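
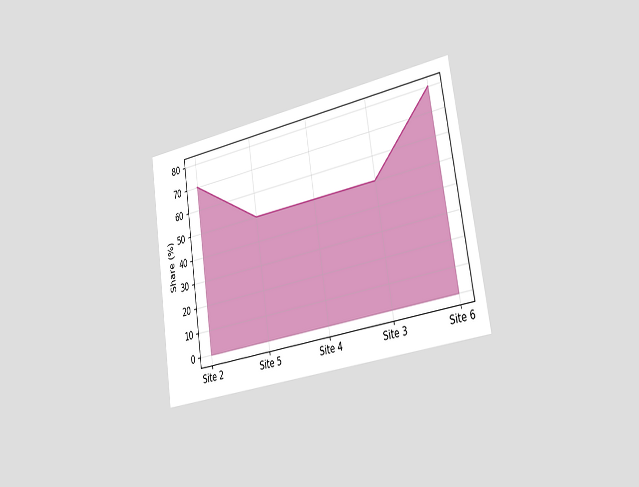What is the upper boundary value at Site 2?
The chart is tilted about 9° counter-clockwise and viewed slightly from the right. At Site 2 the upper boundary is at 70%.

70%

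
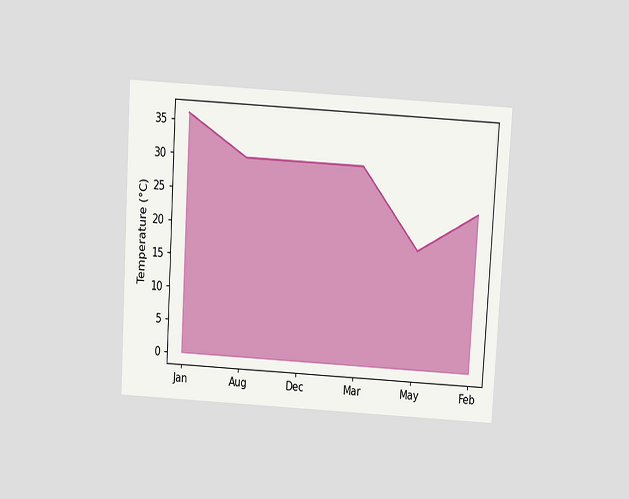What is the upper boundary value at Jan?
36°C

The chart is tilted about 3° clockwise and viewed slightly from above. At Jan the upper boundary is at 36°C.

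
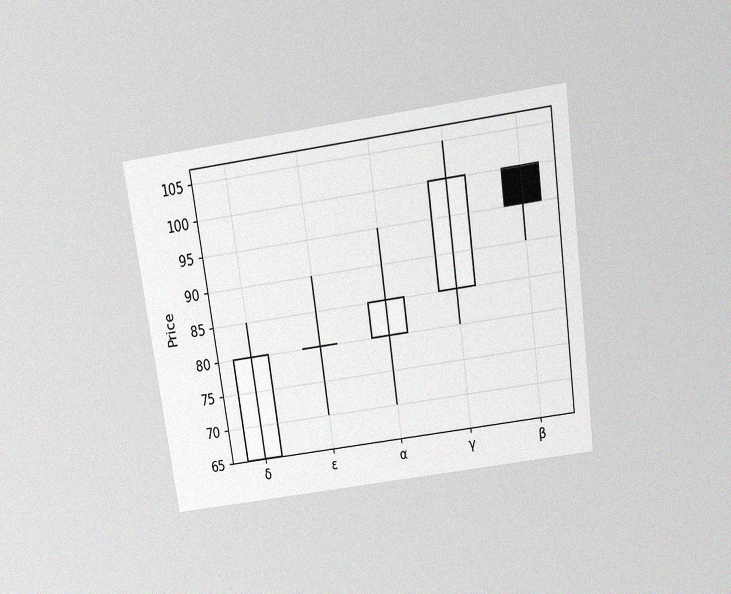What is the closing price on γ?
The chart is tilted about 8° counter-clockwise and viewed slightly from above, with some photo noise. The γ candle closes at 100.

100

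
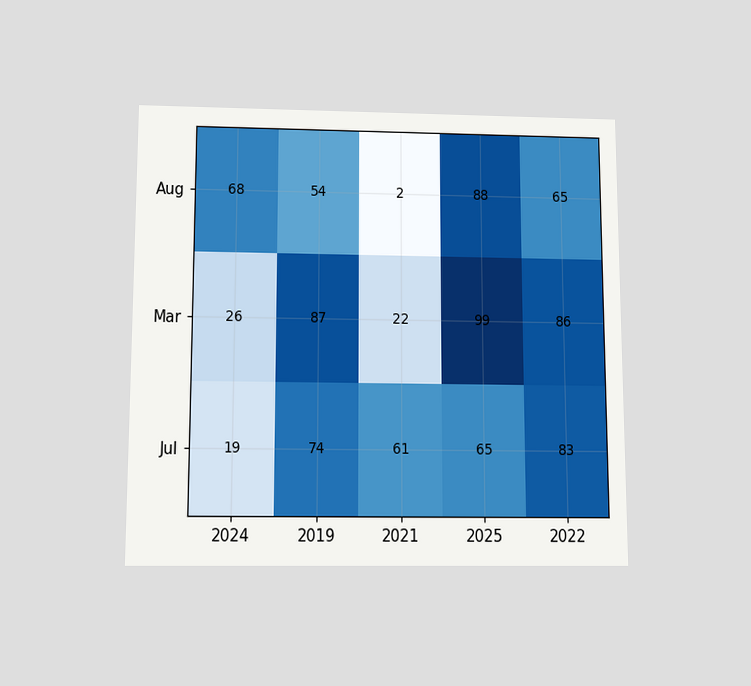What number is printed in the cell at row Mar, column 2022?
86

The chart is viewed slightly from below. The (Mar, 2022) cell reads 86.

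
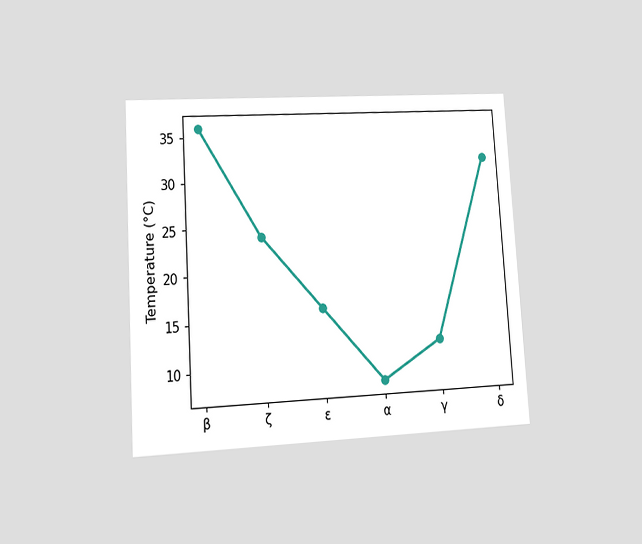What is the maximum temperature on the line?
36°C

The chart is tilted about 3° counter-clockwise and viewed at a slight angle. The highest point is at β, and reading across to the y-axis gives 36°C.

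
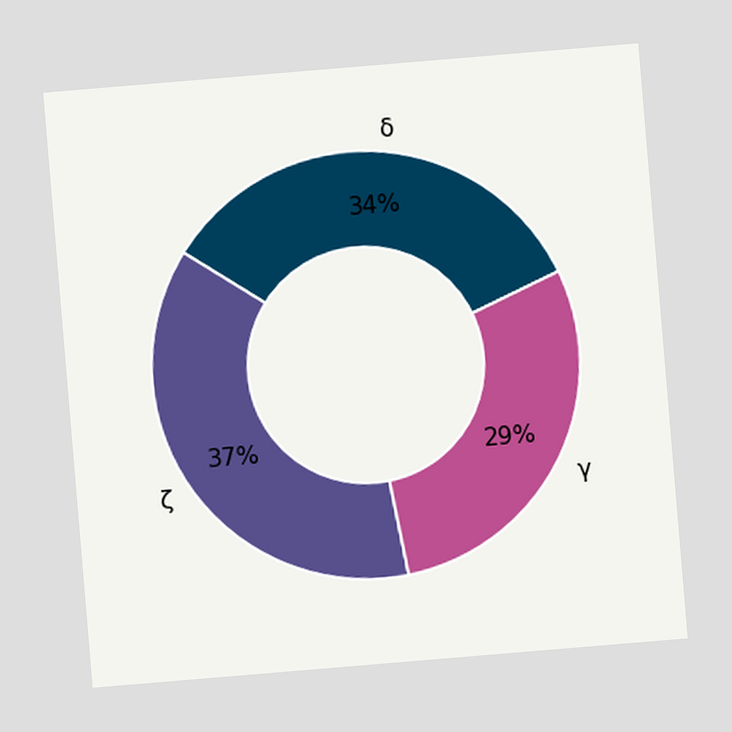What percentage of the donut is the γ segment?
The chart is tilted about 5° counter-clockwise. The γ segment takes up 29% of the ring.

29%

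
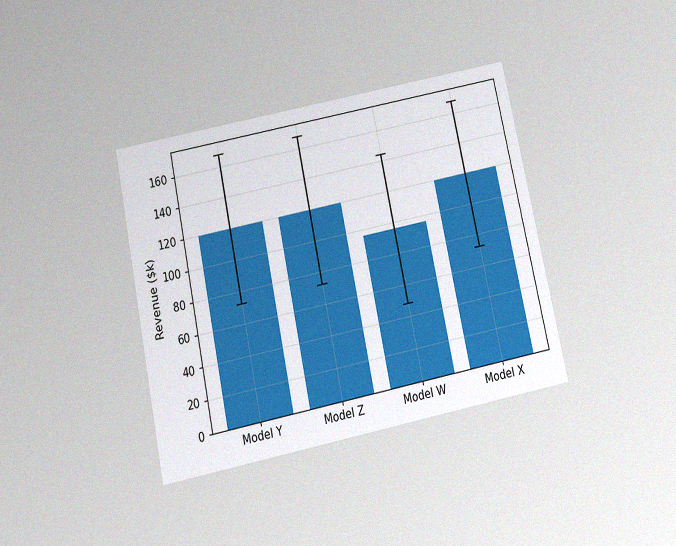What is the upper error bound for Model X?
The chart is tilted about 12° counter-clockwise and viewed slightly from below, with some photo noise. The Model X bar's upper whisker reaches $168k.

$168k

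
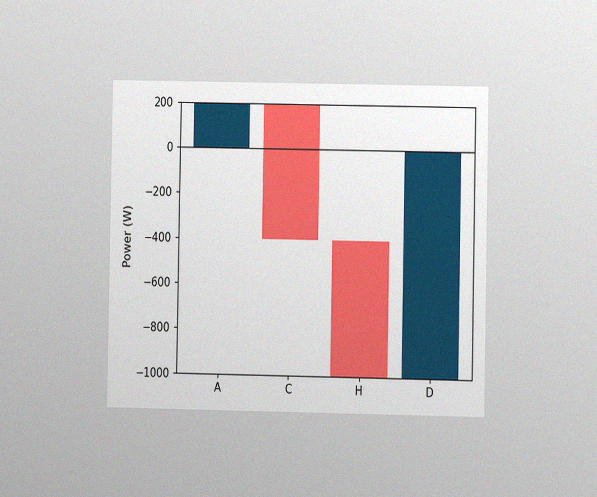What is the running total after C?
The chart is viewed at a slight angle, with some photo noise. After C the running total reaches -400W.

-400W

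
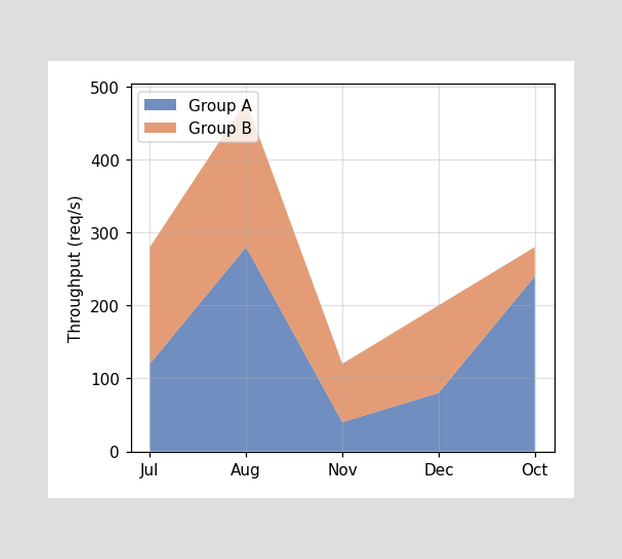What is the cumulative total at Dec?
200req/s

The stacked total at Dec reaches 200req/s.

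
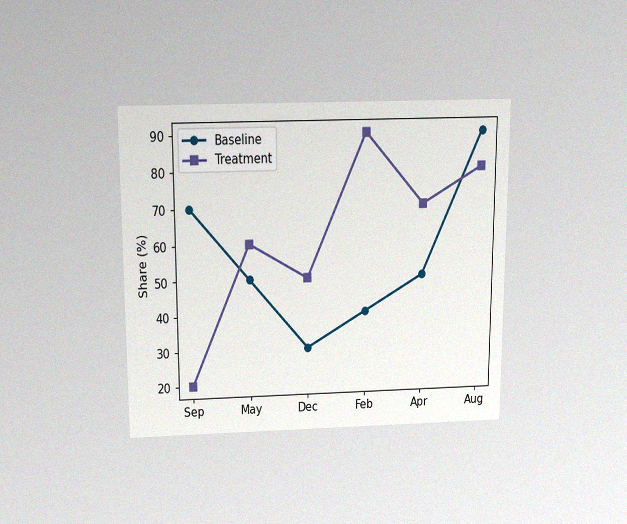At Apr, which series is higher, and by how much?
The chart is viewed slightly from above, with some photo noise. At Apr, Treatment sits above the other line by 20%.

Treatment, by 20%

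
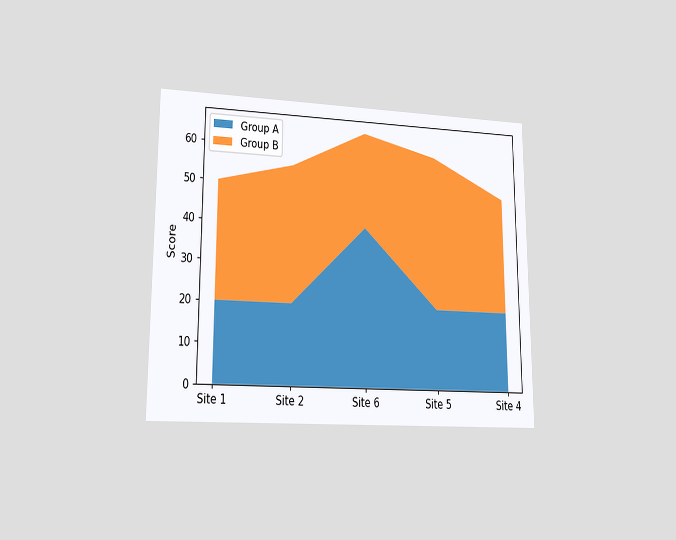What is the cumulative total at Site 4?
50

The chart is viewed at a slight angle. The stacked total at Site 4 reaches 50.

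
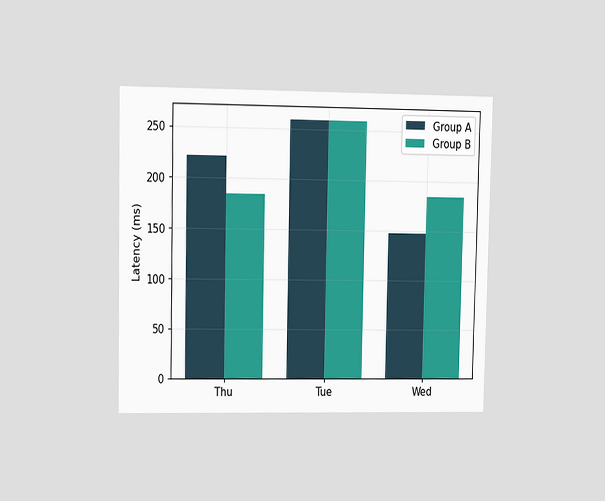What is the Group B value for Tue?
259ms

The chart is viewed at a slight angle. The Group B bar at Tue reaches 259ms on the y-axis.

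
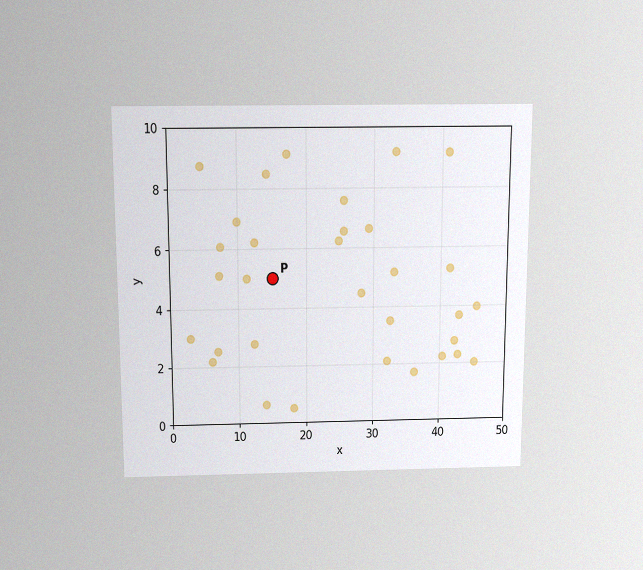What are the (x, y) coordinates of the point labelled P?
(15, 5)

The chart is viewed slightly from above, with some photo noise. Following the gridlines from P to each axis, P sits at (15, 5).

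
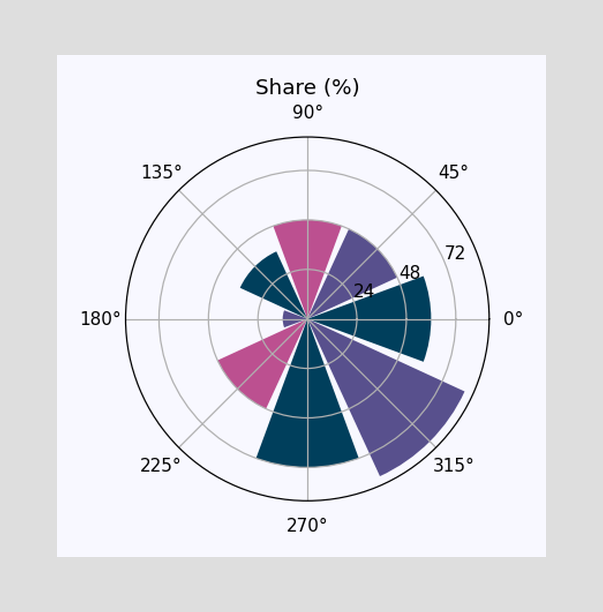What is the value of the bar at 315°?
84%

The bar at 315° reaches 84% on the radial axis.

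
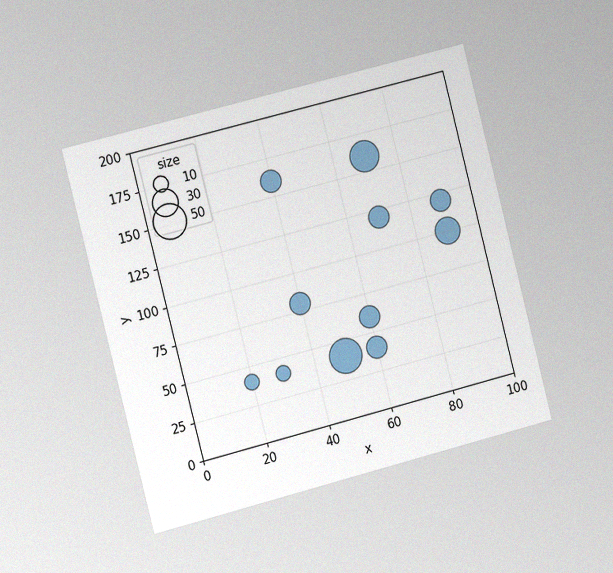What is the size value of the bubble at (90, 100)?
The chart is tilted about 14° counter-clockwise and viewed slightly from the left, with some photo noise. Matching the bubble at (90, 100) against the size legend gives 30.

30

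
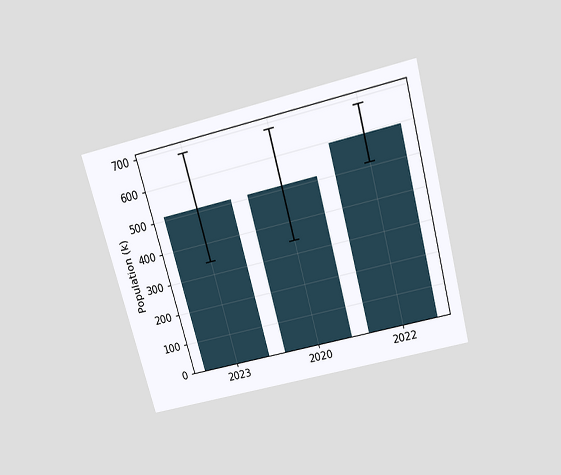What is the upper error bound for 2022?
The chart is tilted about 15° counter-clockwise and viewed slightly from above. The 2022 bar's upper whisker reaches 680k.

680k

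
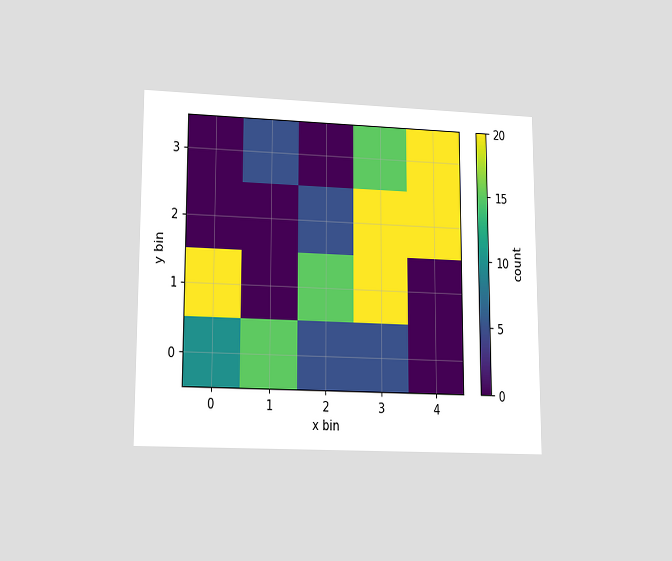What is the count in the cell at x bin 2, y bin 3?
The chart is viewed at a slight angle. Matching the cell (2, 3) against the colorbar gives 0.

0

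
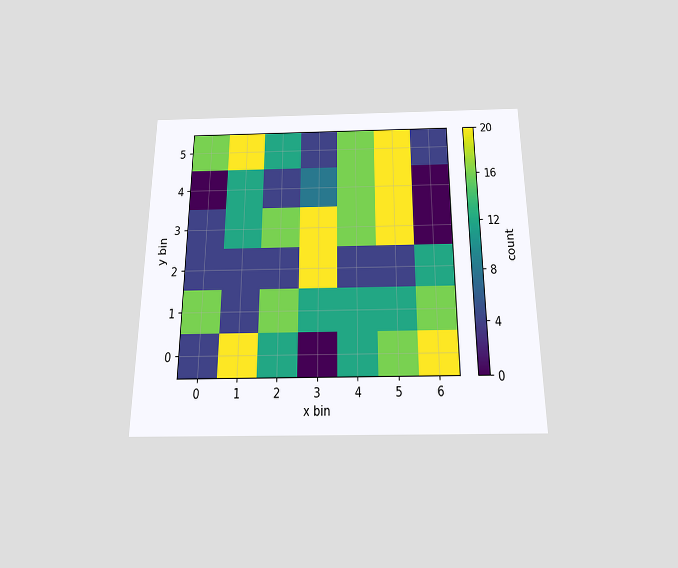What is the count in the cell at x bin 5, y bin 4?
20

The chart is viewed slightly from below. Matching the cell (5, 4) against the colorbar gives 20.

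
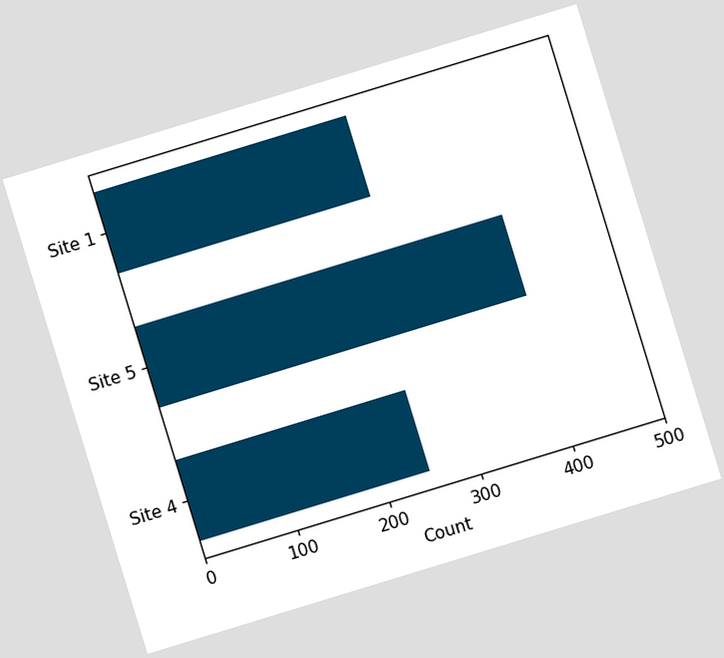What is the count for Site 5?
400

The chart is tilted about 17° counter-clockwise. Reading along the chart's x-axis, the Site 5 bar reaches 400.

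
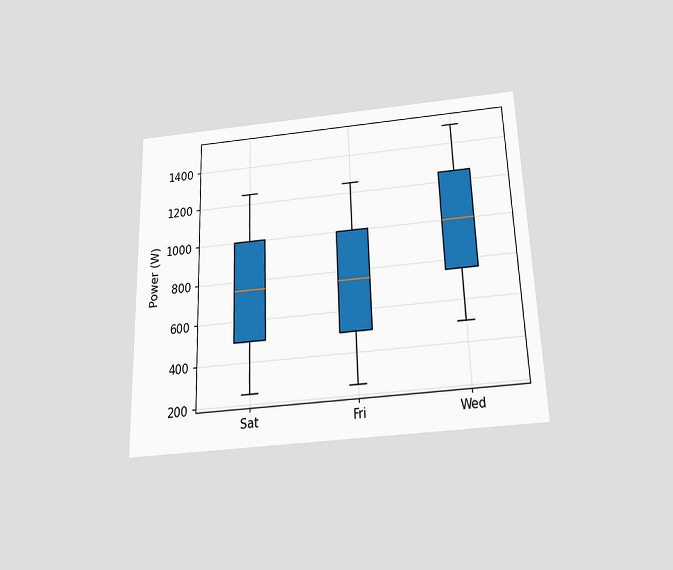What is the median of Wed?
The chart is viewed slightly from below. The median line in the Wed box sits at 1000W.

1000W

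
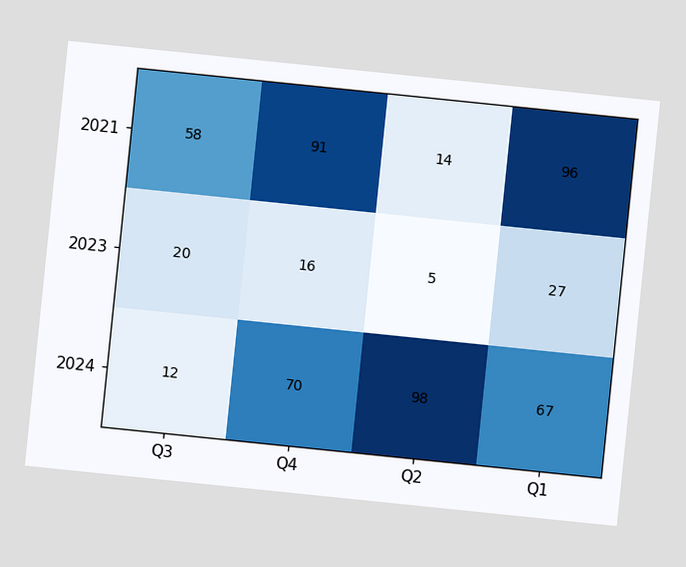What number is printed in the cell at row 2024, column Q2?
98

The chart is tilted about 6° clockwise. The (2024, Q2) cell reads 98.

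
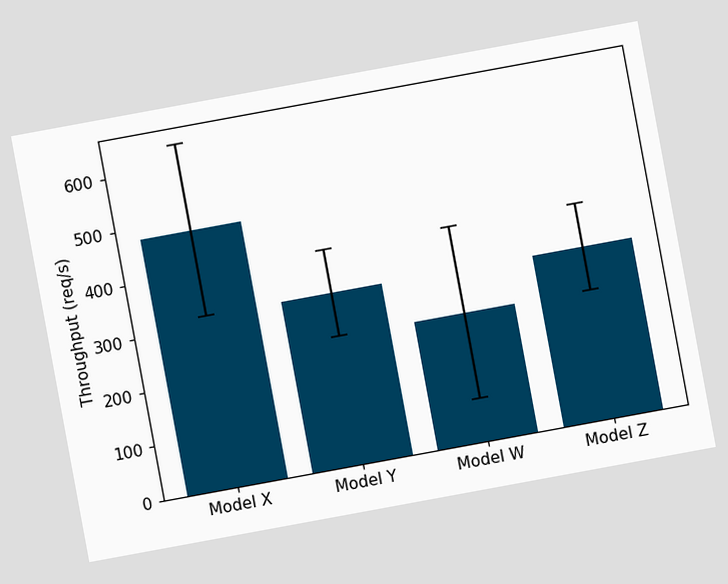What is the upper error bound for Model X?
640req/s

The chart is tilted about 10° counter-clockwise. The Model X bar's upper whisker reaches 640req/s.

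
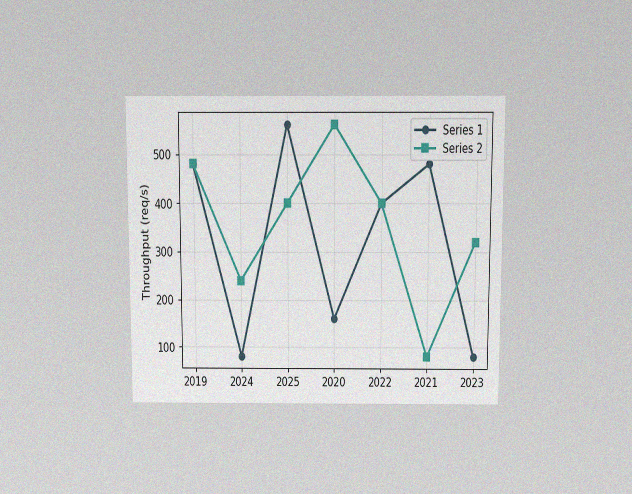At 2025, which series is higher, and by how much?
The chart is viewed slightly from above, with some photo noise. At 2025, Series 1 sits above the other line by 160req/s.

Series 1, by 160req/s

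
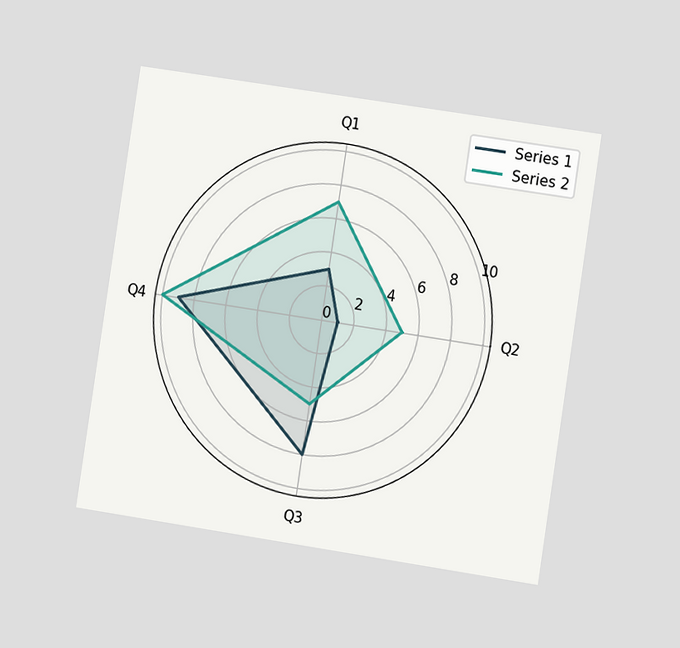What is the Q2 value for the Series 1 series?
The chart is tilted about 9° clockwise and viewed at a slight angle. On the Q2 axis, Series 1 reaches 1.

1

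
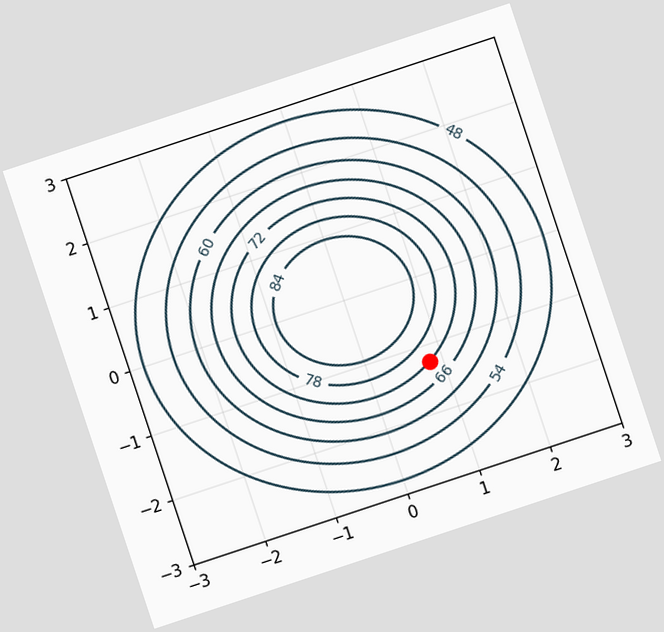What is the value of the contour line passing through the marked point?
The chart is tilted about 18° counter-clockwise. The marked point sits on the contour labelled 72.

72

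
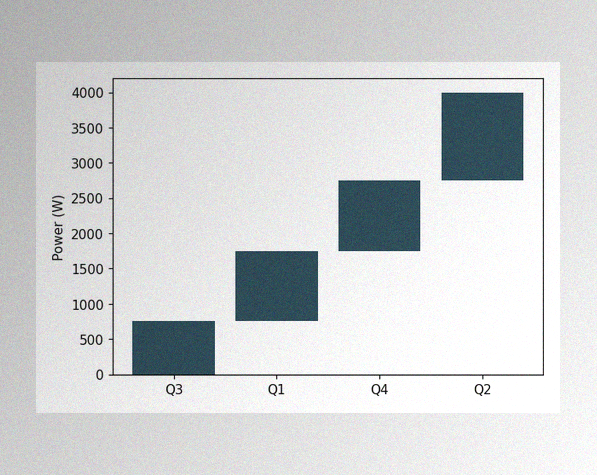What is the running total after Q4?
The image has some photo noise and uneven lighting. After Q4 the running total reaches 2750W.

2750W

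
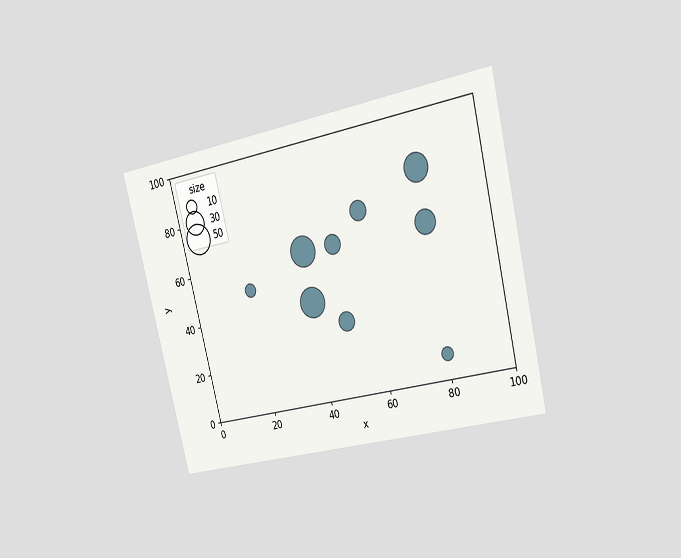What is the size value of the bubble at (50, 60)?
20

The chart is tilted about 13° counter-clockwise and viewed slightly from the right. Matching the bubble at (50, 60) against the size legend gives 20.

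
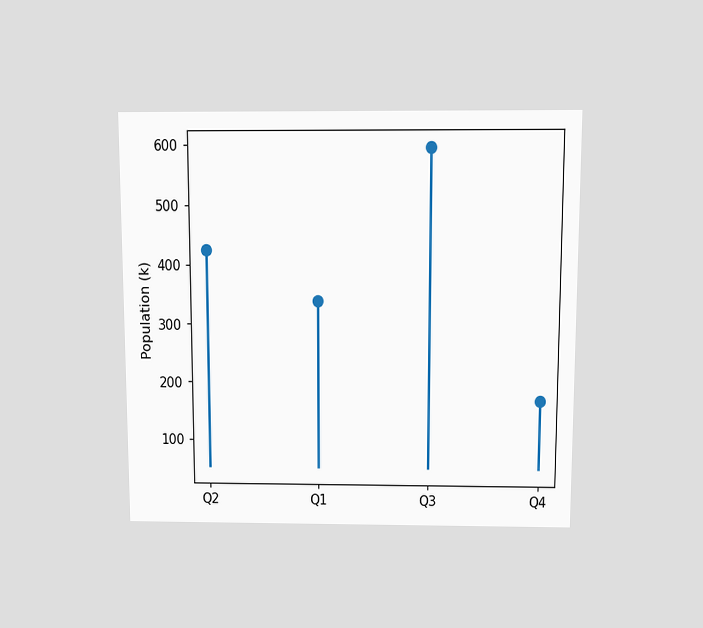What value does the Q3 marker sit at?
The chart is viewed slightly from above. The Q3 marker sits at 595k.

595k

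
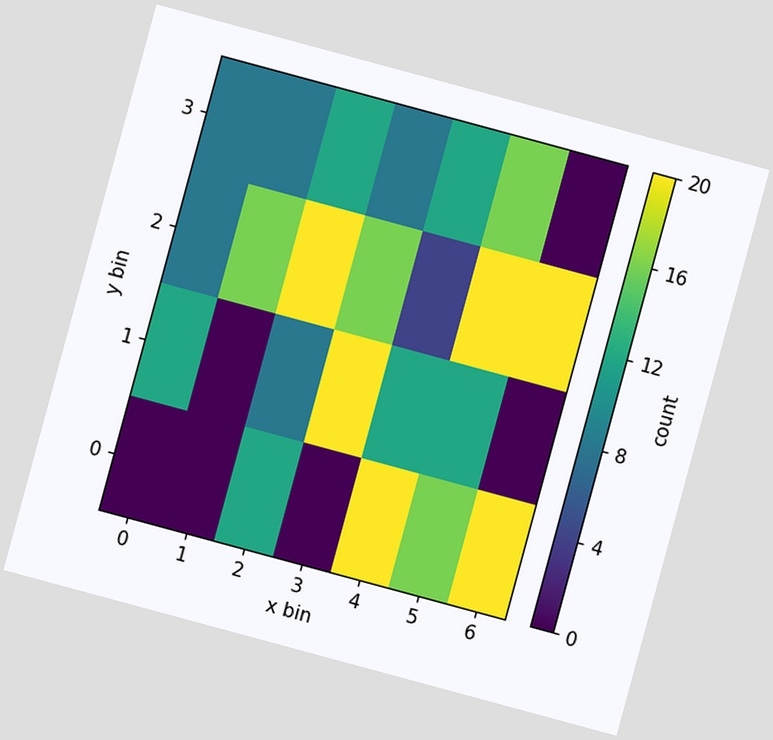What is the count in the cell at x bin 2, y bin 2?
The chart is tilted about 15° clockwise. Matching the cell (2, 2) against the colorbar gives 20.

20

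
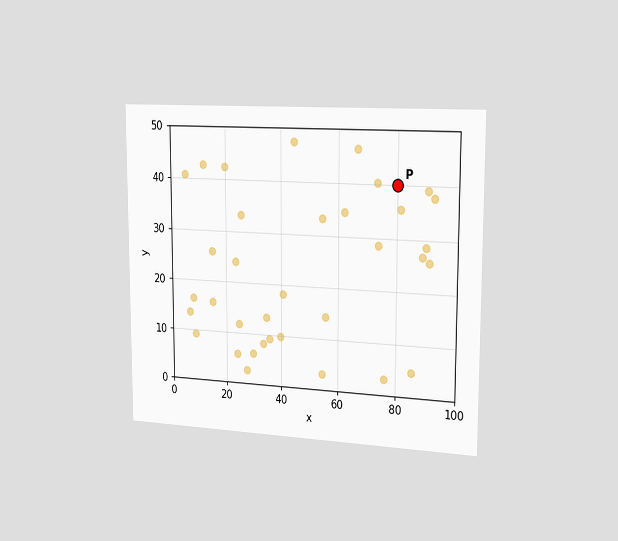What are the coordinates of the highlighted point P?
The chart is viewed slightly from the right. Following the gridlines from P to each axis, P sits at (80, 40).

(80, 40)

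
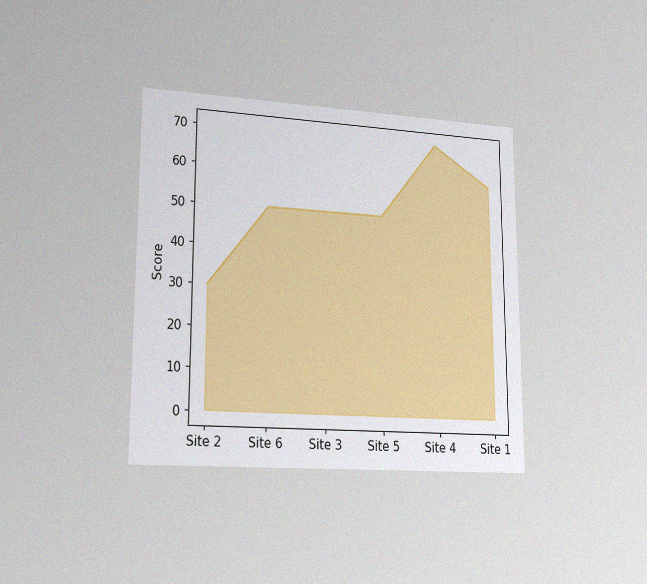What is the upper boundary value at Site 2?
30

The chart is viewed slightly from the left, with some photo noise. At Site 2 the upper boundary is at 30.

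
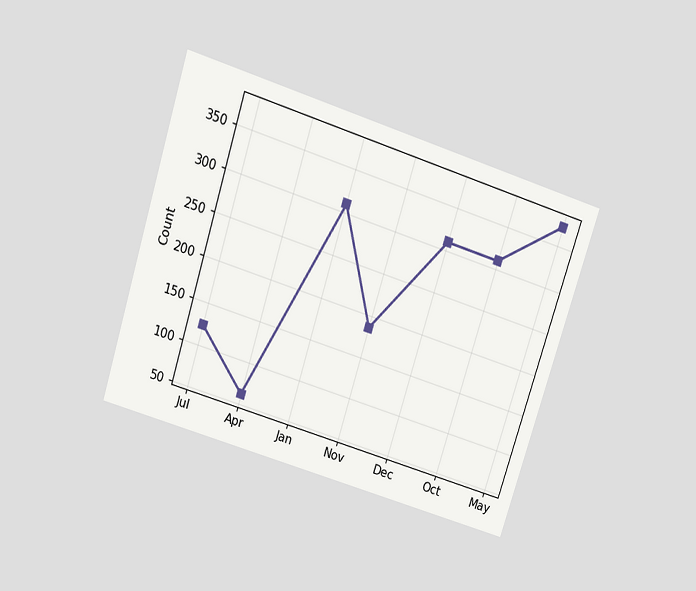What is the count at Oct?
The chart is tilted about 18° clockwise and viewed slightly from above. At Oct, the line is at 310.

310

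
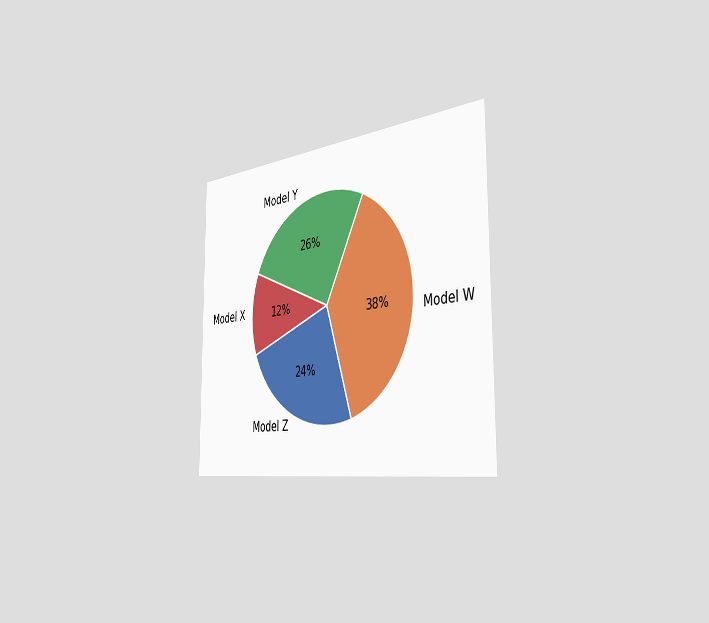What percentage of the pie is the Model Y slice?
26%

The chart is viewed slightly from the right. The Model Y slice takes up 26% of the pie.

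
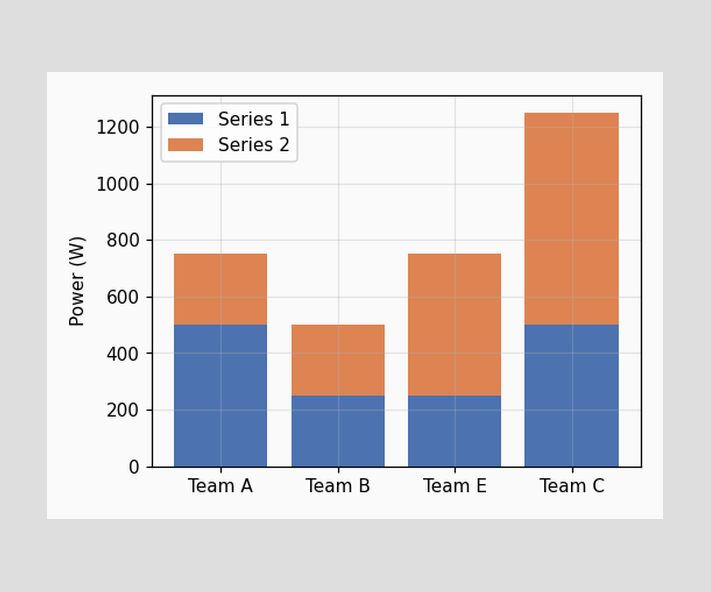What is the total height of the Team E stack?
The Team E stack's top reaches 750W on the y-axis.

750W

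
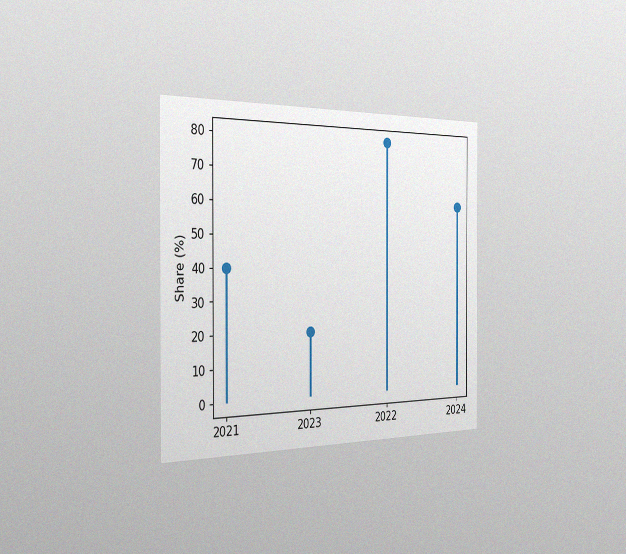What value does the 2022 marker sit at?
The chart is viewed slightly from the left, with some photo noise. The 2022 marker sits at 80%.

80%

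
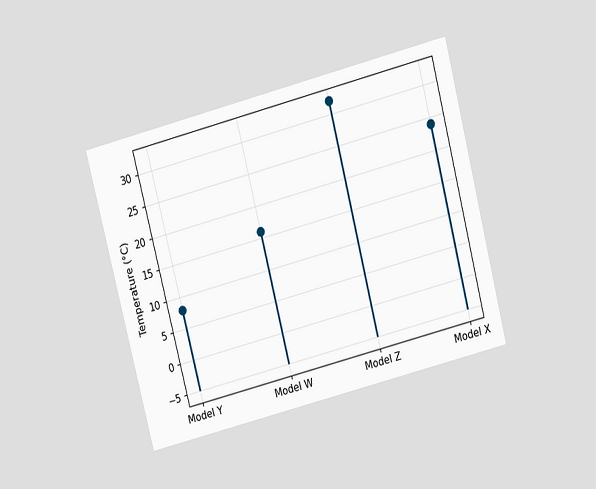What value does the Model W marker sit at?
16°C

The chart is tilted about 14° counter-clockwise and viewed slightly from above. The Model W marker sits at 16°C.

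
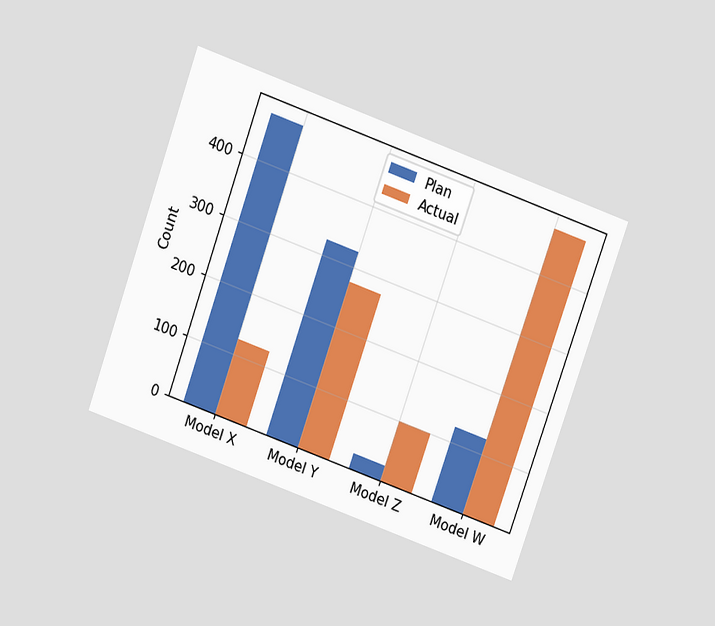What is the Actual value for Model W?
The chart is tilted about 20° clockwise and viewed slightly from above. The Actual bar at Model W reaches 475 on the y-axis.

475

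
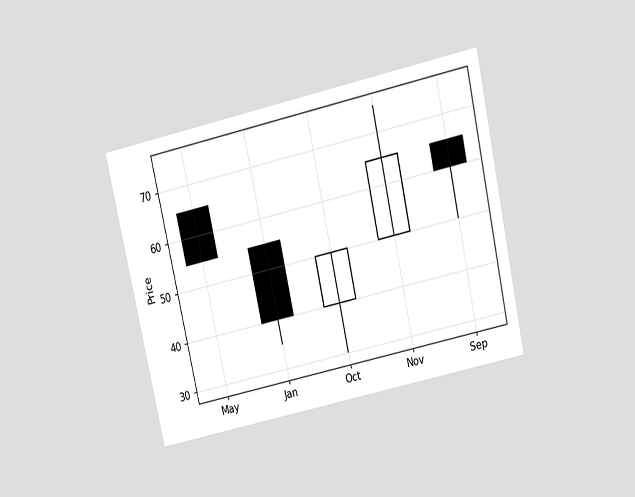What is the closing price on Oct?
The chart is tilted about 13° counter-clockwise and viewed slightly from above. The Oct candle closes at 50.

50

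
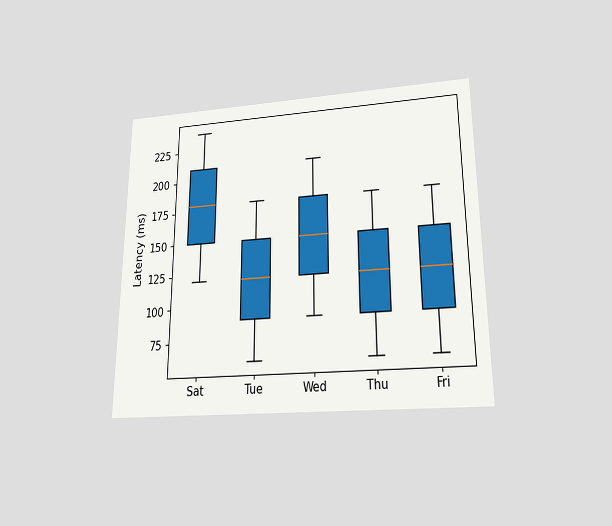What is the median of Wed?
150ms

The chart is viewed slightly from below. The median line in the Wed box sits at 150ms.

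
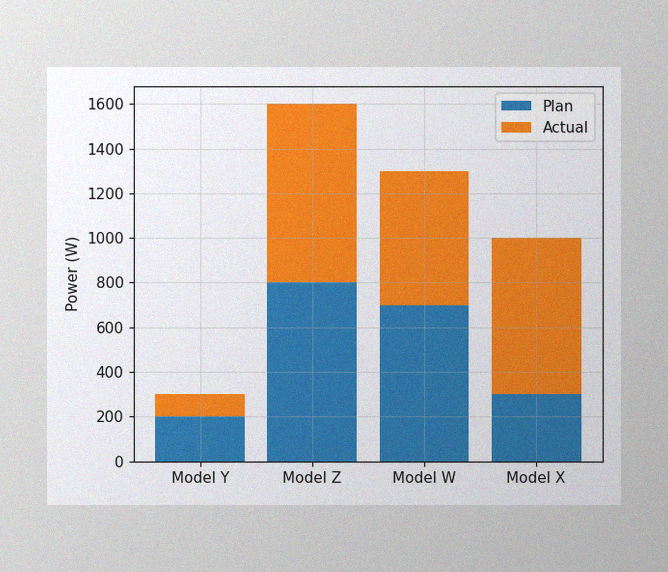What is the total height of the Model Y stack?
300W

The image has some photo noise and uneven lighting. The Model Y stack's top reaches 300W on the y-axis.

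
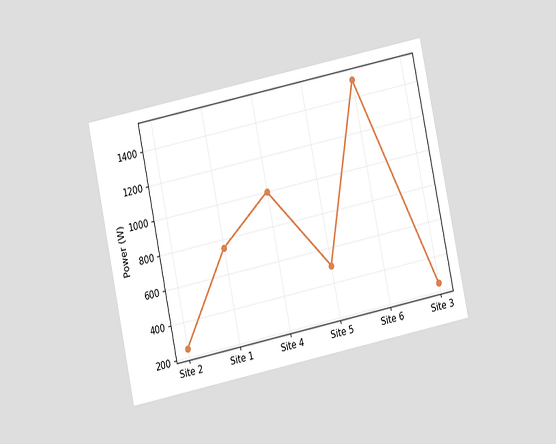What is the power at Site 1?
The chart is tilted about 12° counter-clockwise and viewed at a slight angle. At Site 1, the line is at 750W.

750W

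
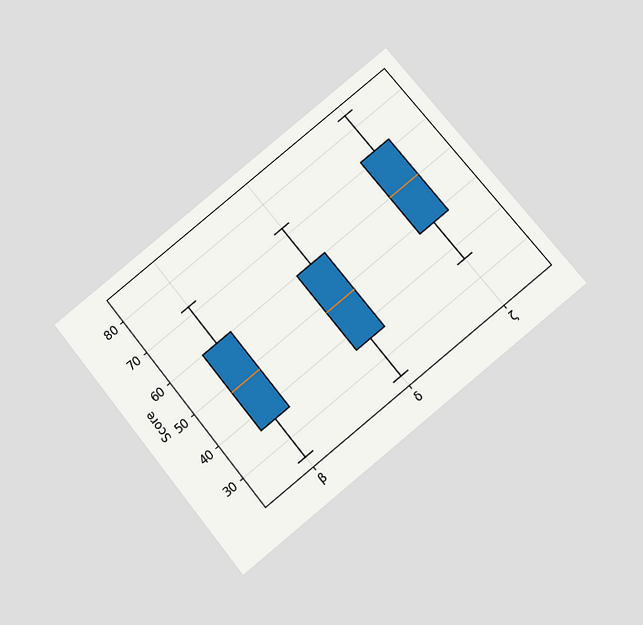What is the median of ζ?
The chart is tilted about 39° counter-clockwise and viewed slightly from below. The median line in the ζ box sits at 60.

60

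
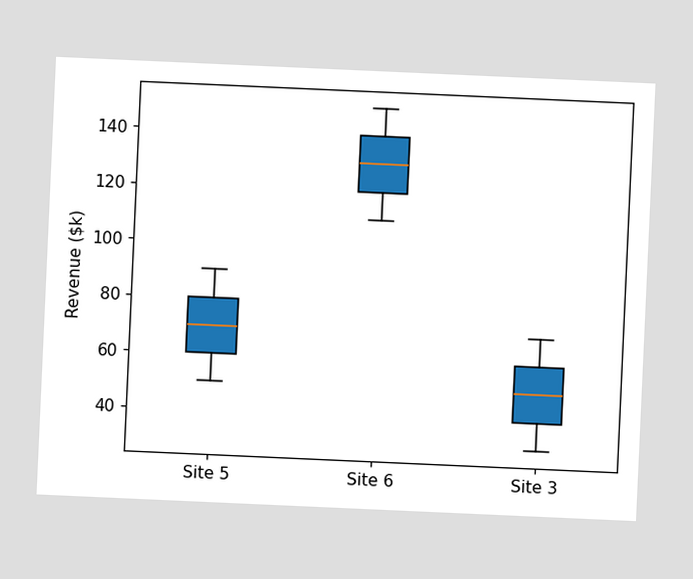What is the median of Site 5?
$70k

The chart is tilted about 3° clockwise. The median line in the Site 5 box sits at $70k.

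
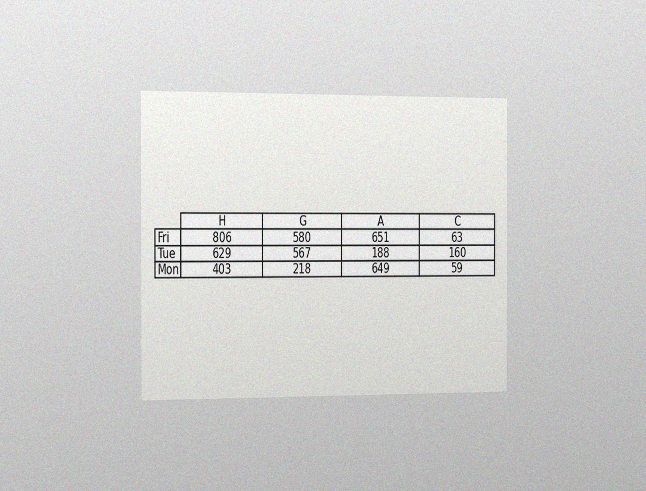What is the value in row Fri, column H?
The chart is viewed slightly from the left, with some photo noise. The (Fri, H) cell reads 806.

806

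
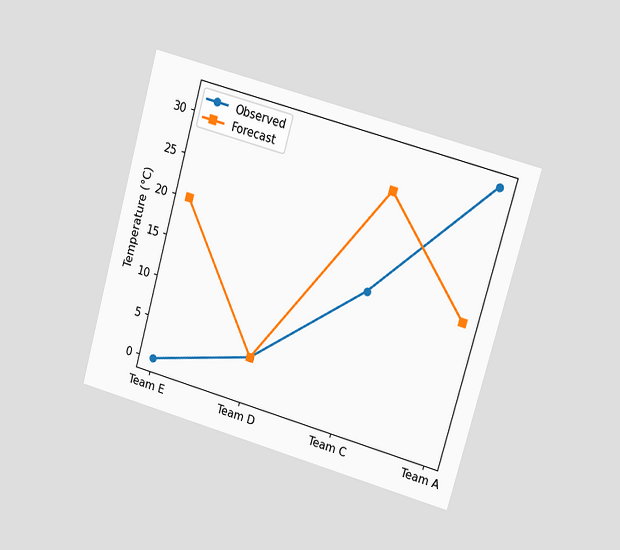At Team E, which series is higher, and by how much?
The chart is tilted about 16° clockwise and viewed at a slight angle. At Team E, Forecast sits above the other line by 20°C.

Forecast, by 20°C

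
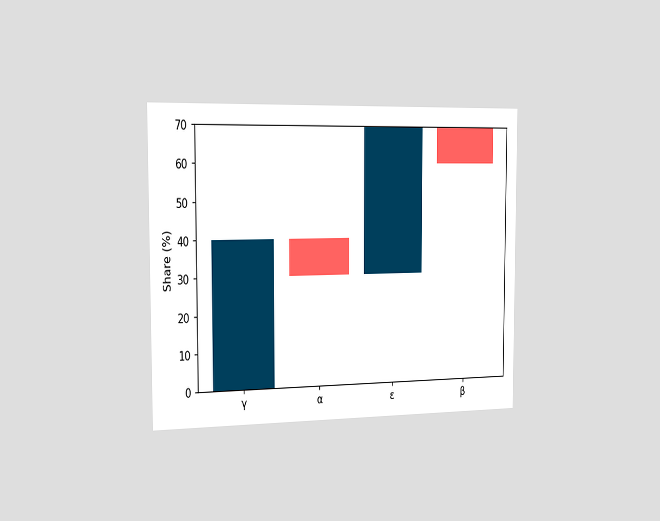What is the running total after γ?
40%

The chart is viewed slightly from the left. After γ the running total reaches 40%.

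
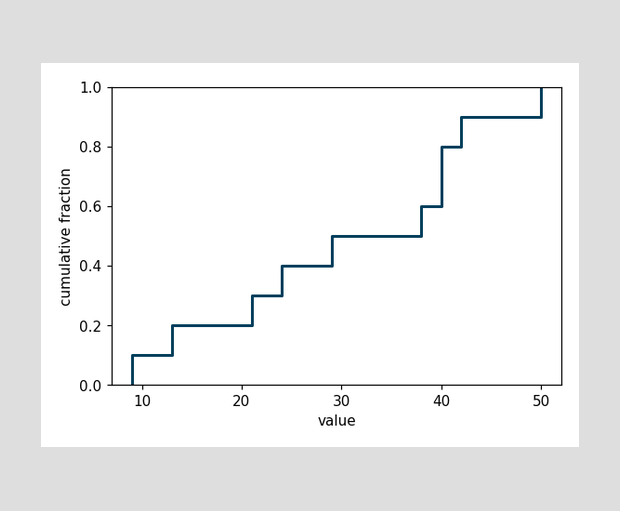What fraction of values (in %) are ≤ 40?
At x=40 the ECDF step is at 80%.

80%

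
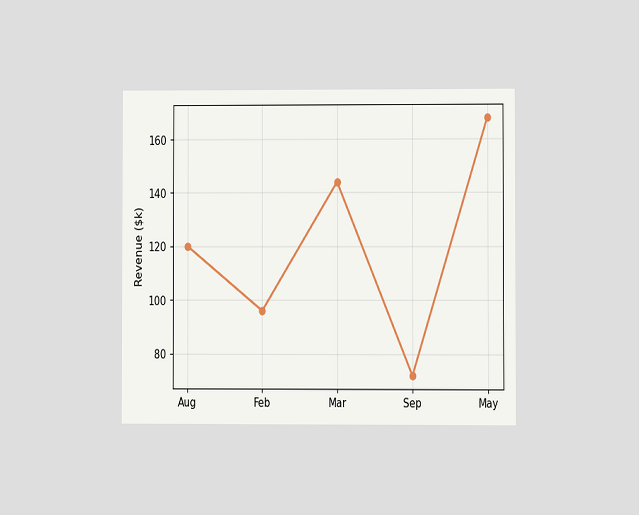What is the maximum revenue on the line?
The chart is viewed at a slight angle. The highest point is at May, and reading across to the y-axis gives $168k.

$168k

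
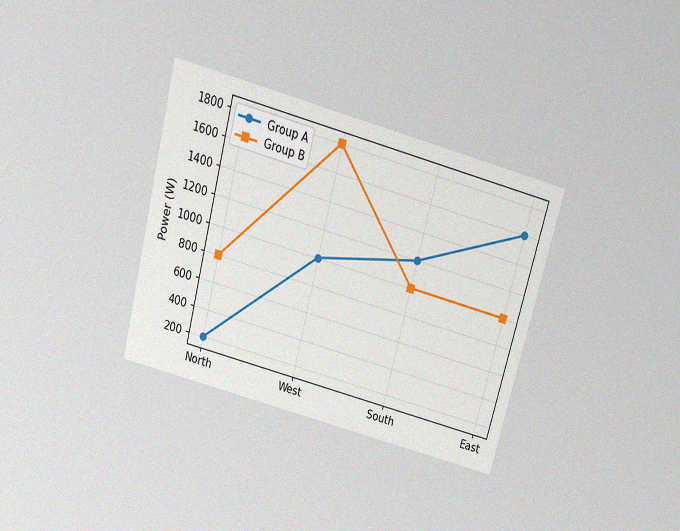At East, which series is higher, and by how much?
Group A, by 600W

The chart is tilted about 15° clockwise and viewed slightly from above, with some photo noise. At East, Group A sits above the other line by 600W.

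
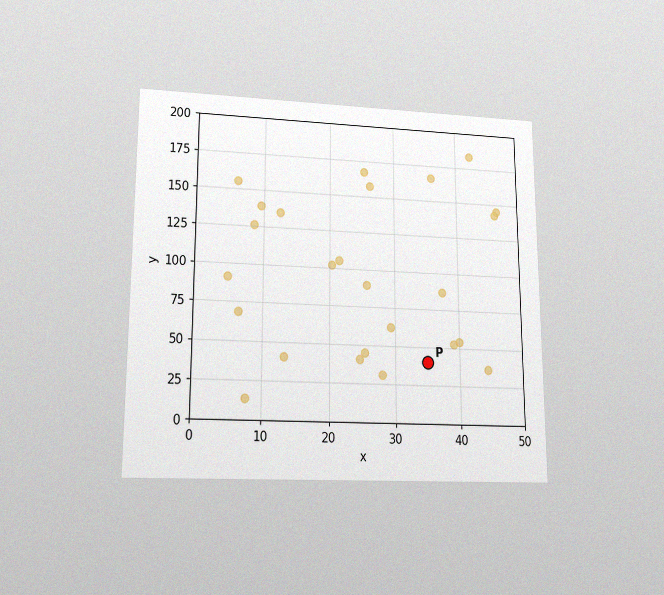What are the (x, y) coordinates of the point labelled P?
(35, 40)

The chart is viewed at a slight angle, with some photo noise. Following the gridlines from P to each axis, P sits at (35, 40).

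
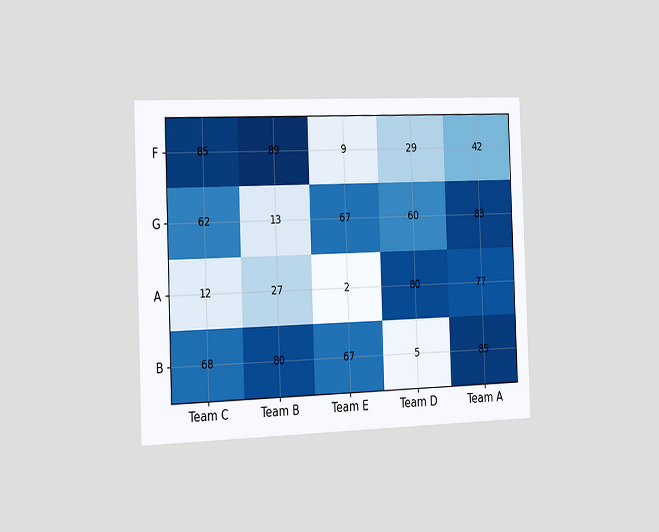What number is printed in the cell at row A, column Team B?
27

The chart is tilted about 2° counter-clockwise and viewed slightly from the left. The (A, Team B) cell reads 27.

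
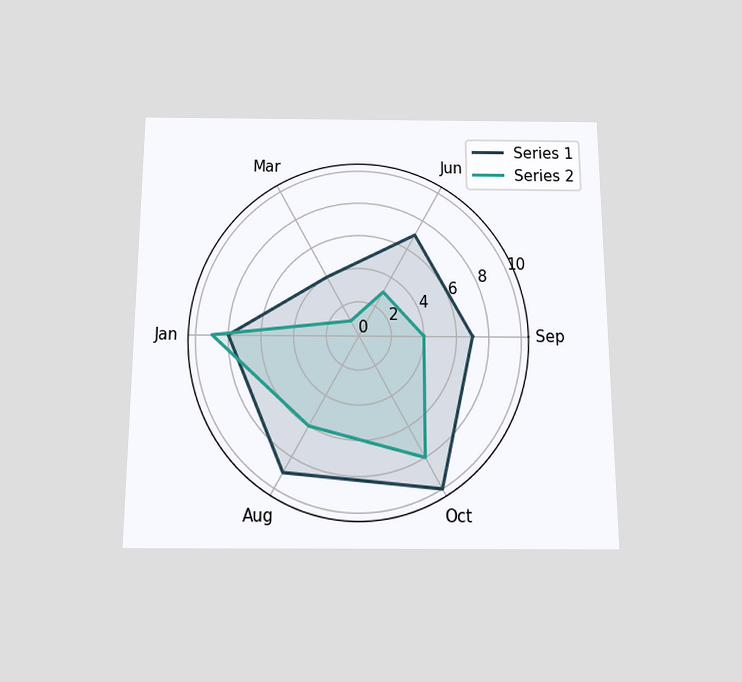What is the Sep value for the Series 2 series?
The chart is viewed slightly from below. On the Sep axis, Series 2 reaches 4.

4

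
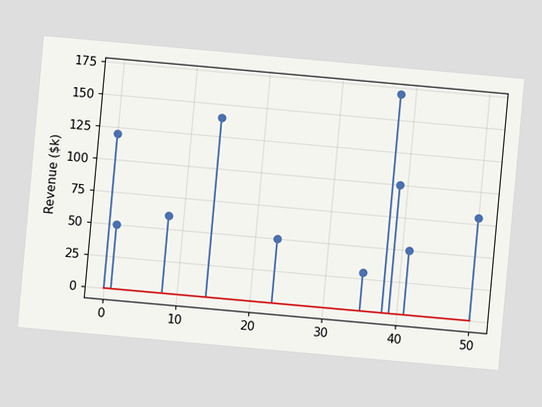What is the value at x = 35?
The chart is tilted about 5° clockwise. The stem at x=35 reaches $30k.

$30k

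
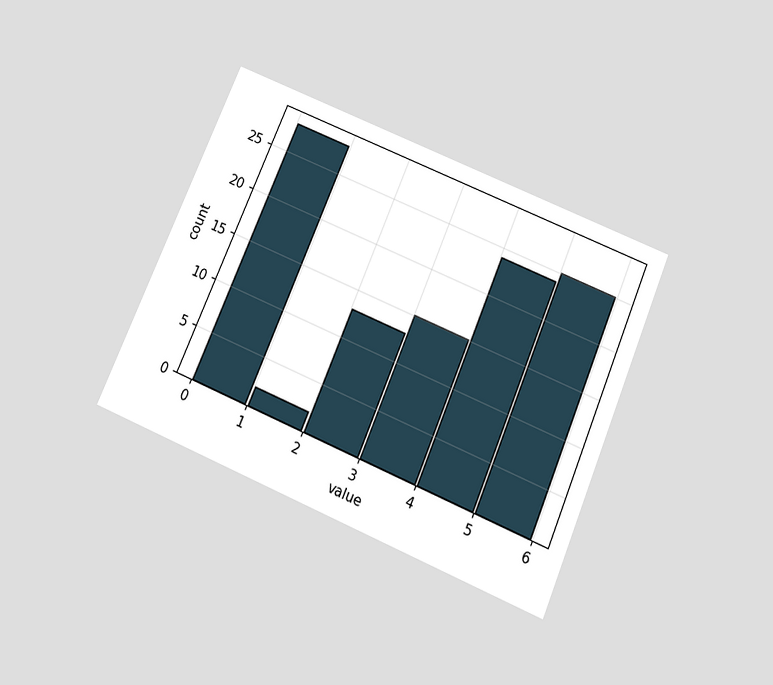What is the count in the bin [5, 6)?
25

The chart is tilted about 23° clockwise and viewed slightly from below. The [5, 6) bin has height 25.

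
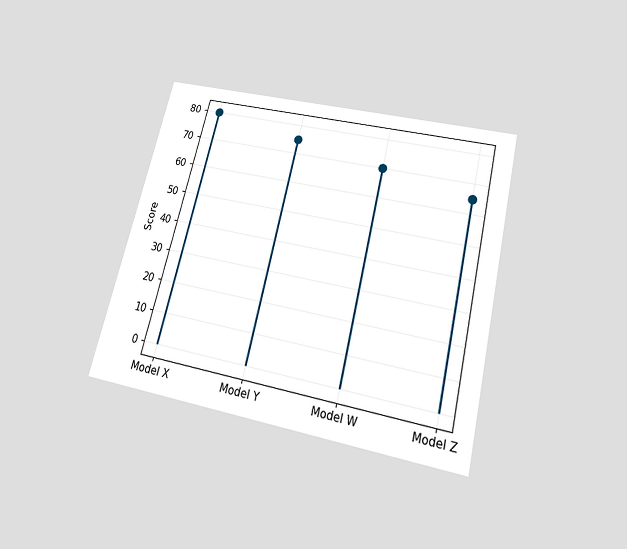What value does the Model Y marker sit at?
75

The chart is tilted about 14° clockwise and viewed slightly from below. The Model Y marker sits at 75.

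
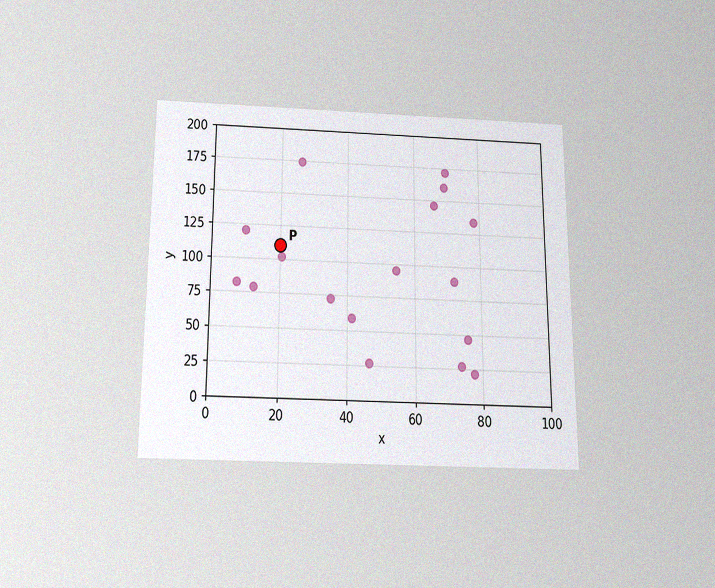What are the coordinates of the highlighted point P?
(20, 110)

The chart is viewed slightly from below, with some photo noise. Following the gridlines from P to each axis, P sits at (20, 110).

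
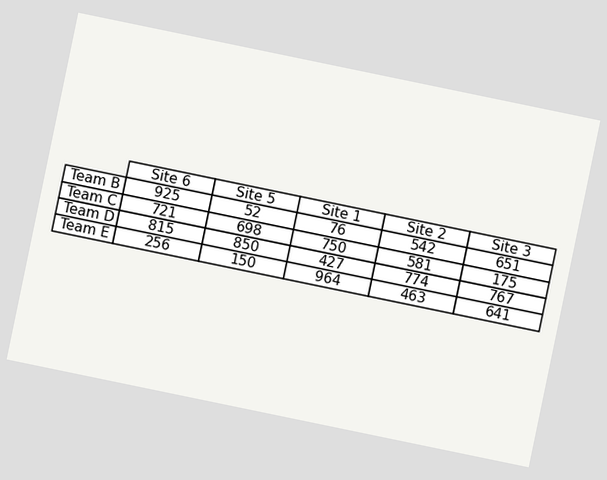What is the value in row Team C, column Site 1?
The chart is tilted about 12° clockwise. The (Team C, Site 1) cell reads 750.

750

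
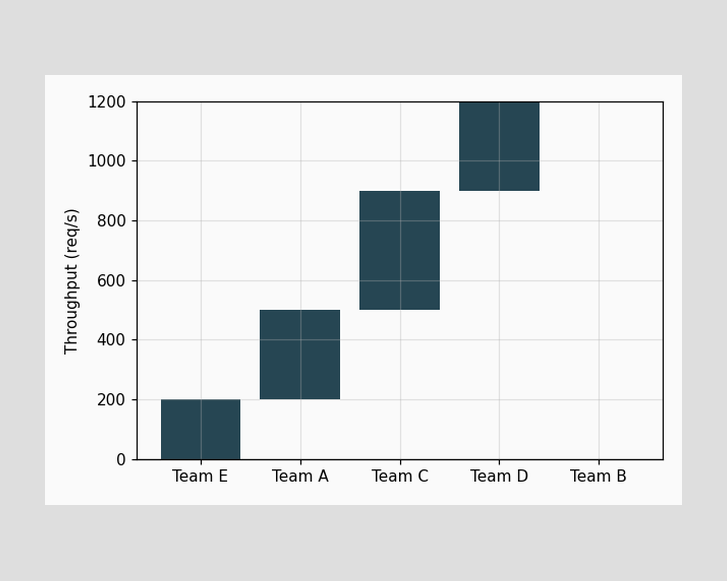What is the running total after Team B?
1200req/s

After Team B the running total reaches 1200req/s.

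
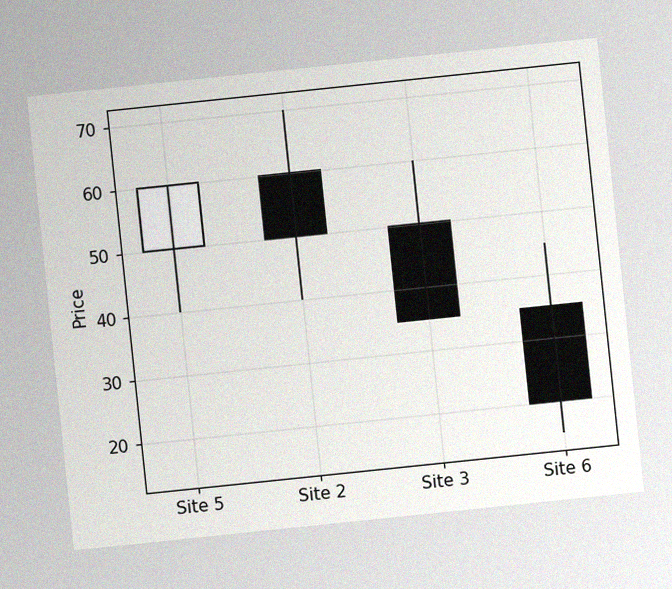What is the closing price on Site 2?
The chart is tilted about 6° counter-clockwise, with some photo noise. The Site 2 candle closes at 50.

50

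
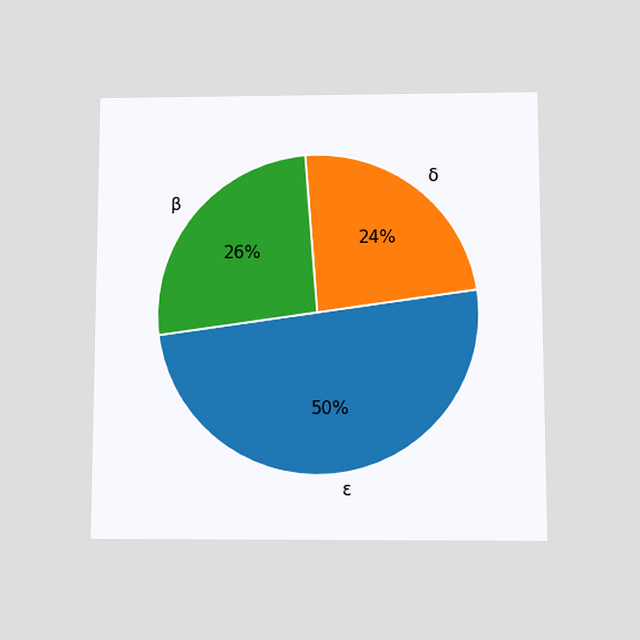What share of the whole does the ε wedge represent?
The chart is viewed slightly from below. The ε slice takes up 50% of the pie.

50%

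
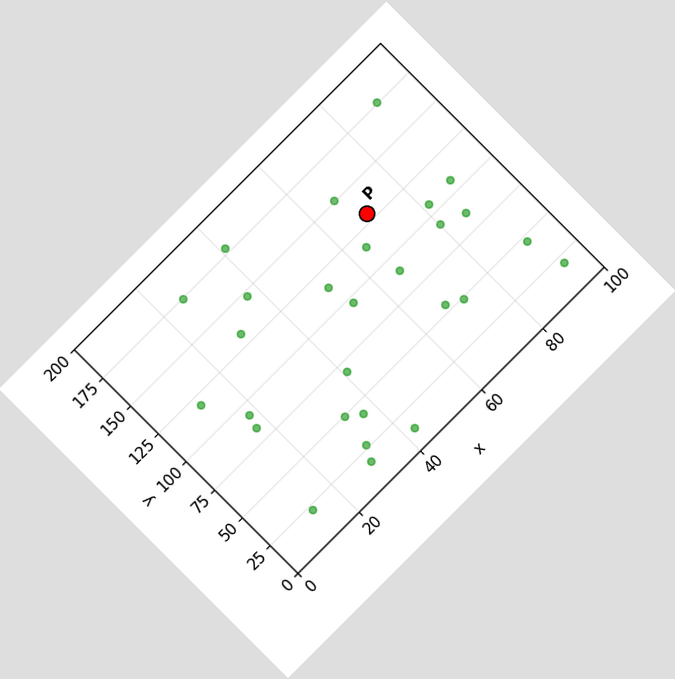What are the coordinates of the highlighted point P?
(70, 130)

The chart is tilted about 45° counter-clockwise. Following the gridlines from P to each axis, P sits at (70, 130).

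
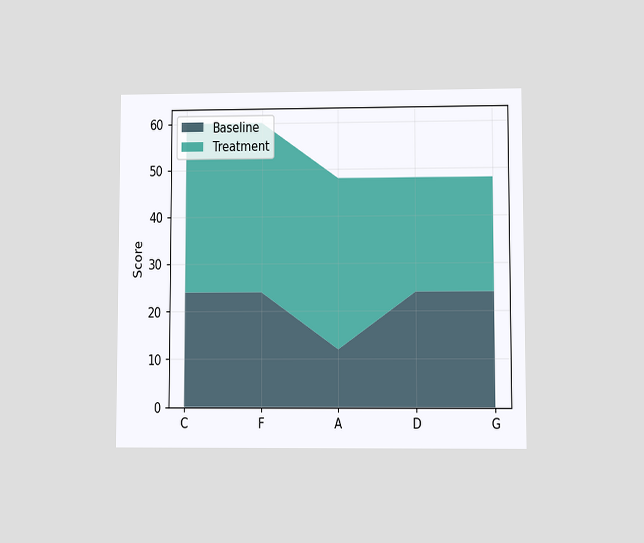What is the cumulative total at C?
60

The chart is viewed at a slight angle. The stacked total at C reaches 60.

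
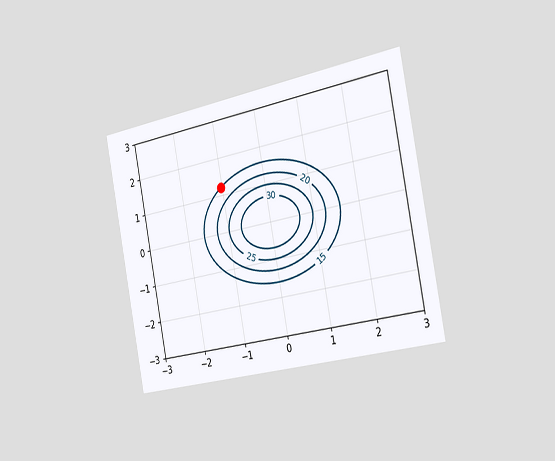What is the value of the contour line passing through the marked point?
The chart is tilted about 11° counter-clockwise and viewed slightly from the right. The marked point sits on the contour labelled 15.

15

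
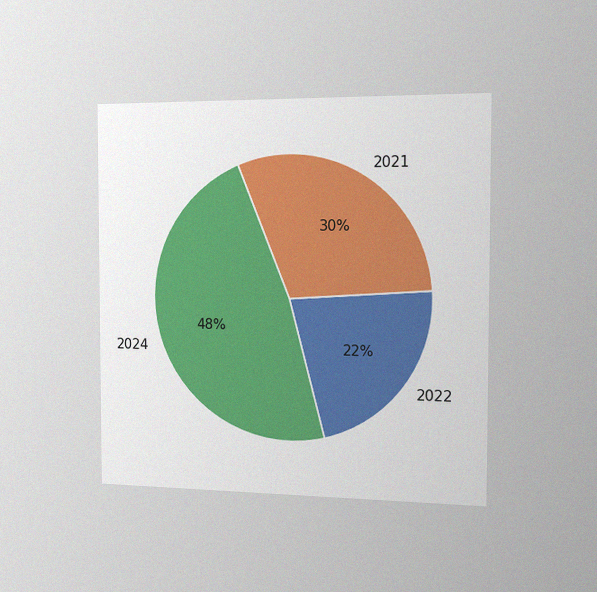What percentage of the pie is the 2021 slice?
30%

The chart is viewed slightly from the right, with some photo noise. The 2021 slice takes up 30% of the pie.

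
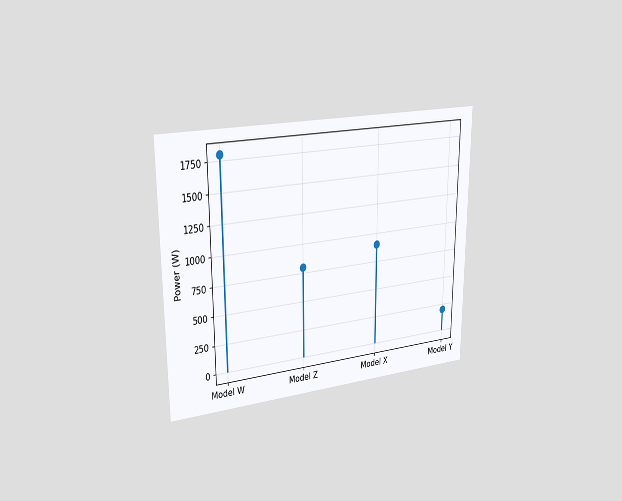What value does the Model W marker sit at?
The chart is viewed slightly from the left. The Model W marker sits at 1800W.

1800W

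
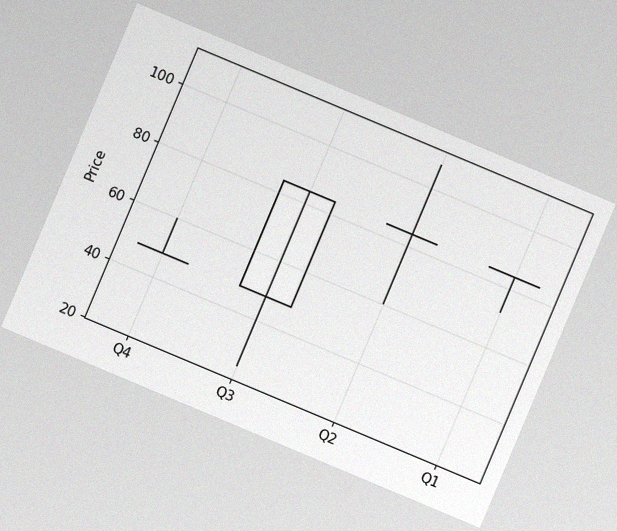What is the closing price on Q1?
84

The chart is tilted about 23° clockwise, with some photo noise. The Q1 candle closes at 84.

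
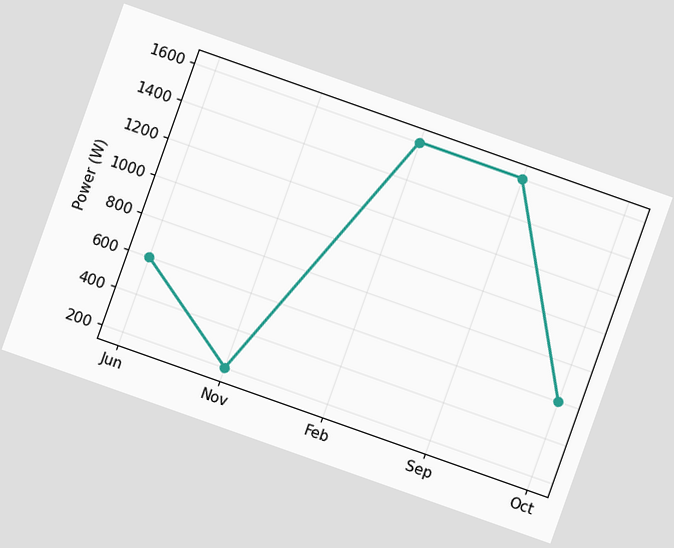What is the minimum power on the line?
The chart is tilted about 19° clockwise. The lowest point is at Nov, and reading across to the y-axis gives 200W.

200W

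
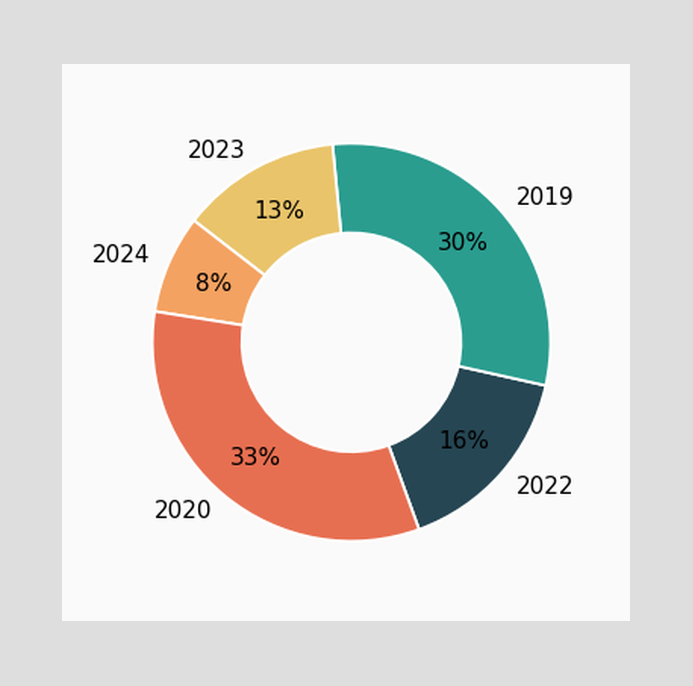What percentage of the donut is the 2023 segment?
The 2023 segment takes up 13% of the ring.

13%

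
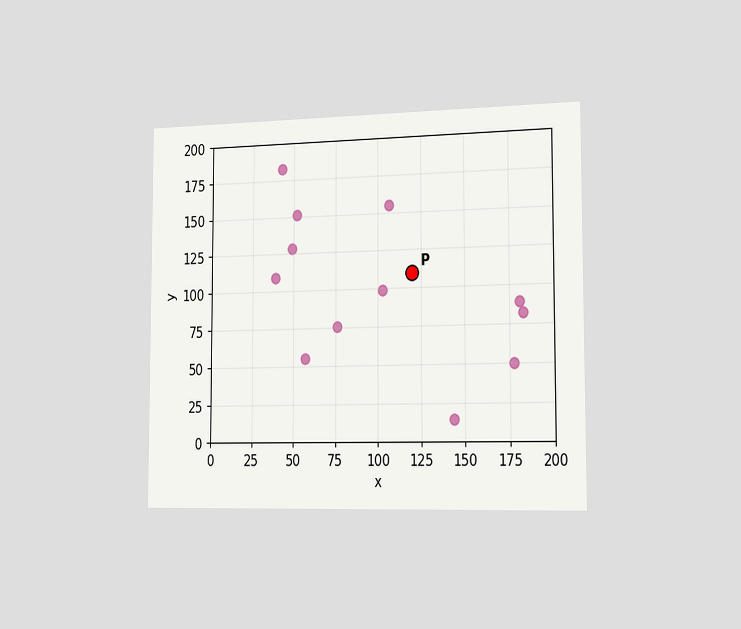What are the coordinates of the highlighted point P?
(120, 110)

The chart is viewed slightly from the right. Following the gridlines from P to each axis, P sits at (120, 110).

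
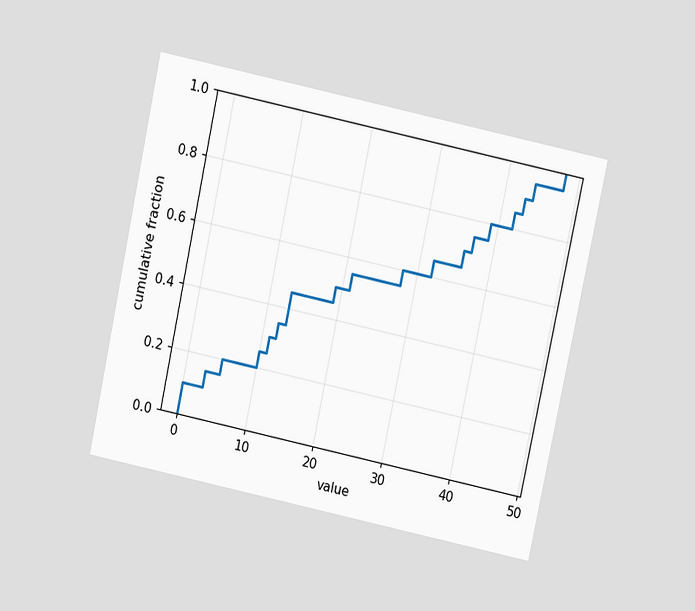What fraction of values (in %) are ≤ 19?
The chart is tilted about 12° clockwise and viewed at a slight angle. At x=19 the ECDF step is at 50%.

50%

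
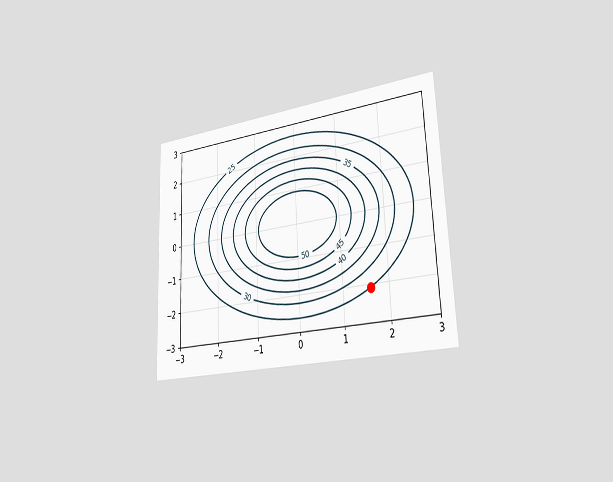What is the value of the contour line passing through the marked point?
The chart is tilted about 3° counter-clockwise and viewed slightly from the right. The marked point sits on the contour labelled 25.

25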